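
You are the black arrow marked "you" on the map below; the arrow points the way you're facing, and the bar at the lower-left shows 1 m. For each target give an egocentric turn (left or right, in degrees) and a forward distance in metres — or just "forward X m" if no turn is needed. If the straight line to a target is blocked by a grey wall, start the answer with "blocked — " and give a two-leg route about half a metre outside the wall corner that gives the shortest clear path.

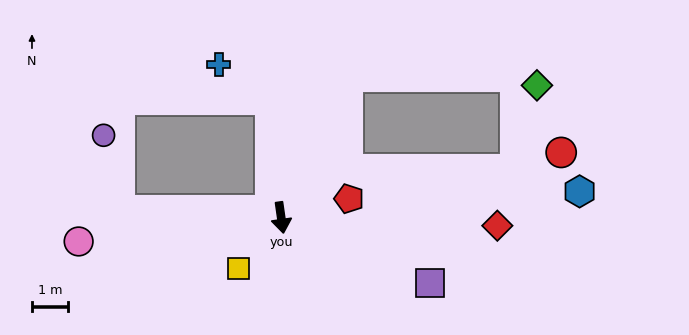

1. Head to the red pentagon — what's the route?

turn left 97°, forward 1.9 m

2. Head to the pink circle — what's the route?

turn right 91°, forward 5.6 m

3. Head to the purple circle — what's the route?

blocked — turn right 101°, forward 4.4 m, then turn right 75°, forward 2.1 m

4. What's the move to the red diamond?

turn left 80°, forward 6.0 m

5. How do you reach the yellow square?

turn right 48°, forward 1.8 m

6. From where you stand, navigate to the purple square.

turn left 58°, forward 4.5 m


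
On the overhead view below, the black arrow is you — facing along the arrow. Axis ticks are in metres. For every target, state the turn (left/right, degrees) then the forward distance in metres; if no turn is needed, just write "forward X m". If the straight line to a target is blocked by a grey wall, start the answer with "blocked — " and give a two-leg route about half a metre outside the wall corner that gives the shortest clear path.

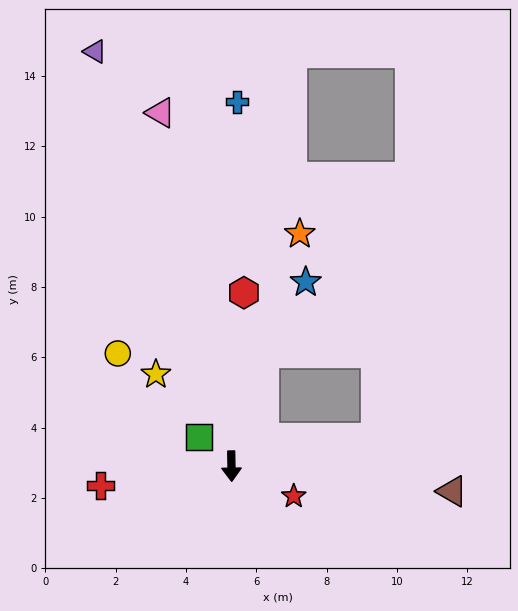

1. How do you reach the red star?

turn left 63°, forward 2.0 m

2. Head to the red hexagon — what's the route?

turn left 175°, forward 4.9 m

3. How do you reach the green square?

turn right 133°, forward 1.2 m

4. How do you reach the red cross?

turn right 83°, forward 3.8 m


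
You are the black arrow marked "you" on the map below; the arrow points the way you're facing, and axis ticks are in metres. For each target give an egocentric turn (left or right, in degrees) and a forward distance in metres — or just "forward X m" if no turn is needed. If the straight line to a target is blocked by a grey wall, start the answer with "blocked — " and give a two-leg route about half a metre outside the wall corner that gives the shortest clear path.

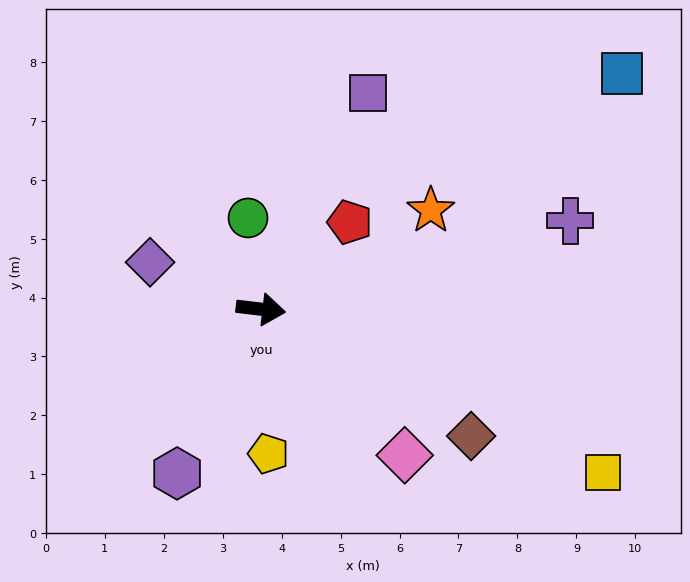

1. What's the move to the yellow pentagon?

turn right 80°, forward 2.5 m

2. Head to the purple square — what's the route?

turn left 70°, forward 4.1 m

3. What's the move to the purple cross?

turn left 23°, forward 5.5 m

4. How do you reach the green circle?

turn left 105°, forward 1.6 m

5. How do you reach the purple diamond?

turn left 164°, forward 2.0 m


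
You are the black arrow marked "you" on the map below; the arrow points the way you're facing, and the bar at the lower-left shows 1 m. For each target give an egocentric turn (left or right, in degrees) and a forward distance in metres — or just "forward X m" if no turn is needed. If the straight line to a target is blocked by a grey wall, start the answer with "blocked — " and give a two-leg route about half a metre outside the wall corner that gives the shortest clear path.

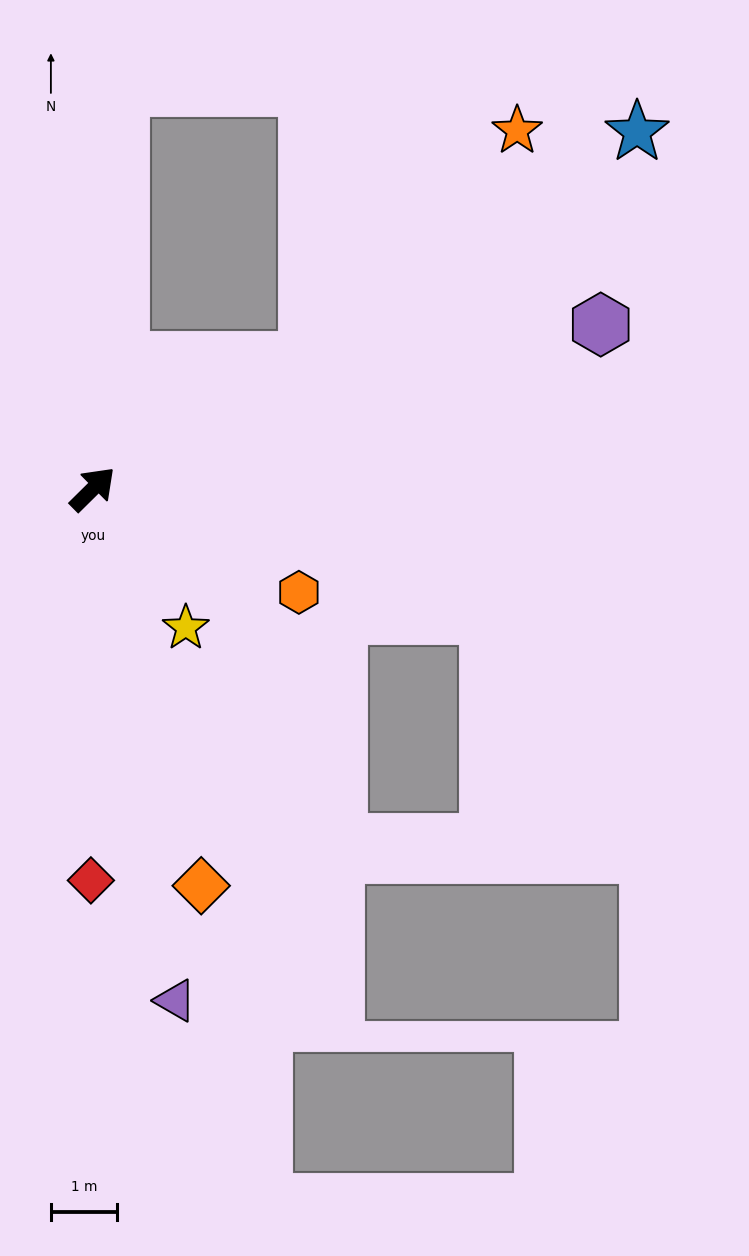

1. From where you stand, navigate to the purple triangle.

turn right 126°, forward 7.8 m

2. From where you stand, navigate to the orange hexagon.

turn right 71°, forward 3.5 m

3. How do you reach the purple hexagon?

turn right 27°, forward 8.0 m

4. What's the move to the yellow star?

turn right 101°, forward 2.5 m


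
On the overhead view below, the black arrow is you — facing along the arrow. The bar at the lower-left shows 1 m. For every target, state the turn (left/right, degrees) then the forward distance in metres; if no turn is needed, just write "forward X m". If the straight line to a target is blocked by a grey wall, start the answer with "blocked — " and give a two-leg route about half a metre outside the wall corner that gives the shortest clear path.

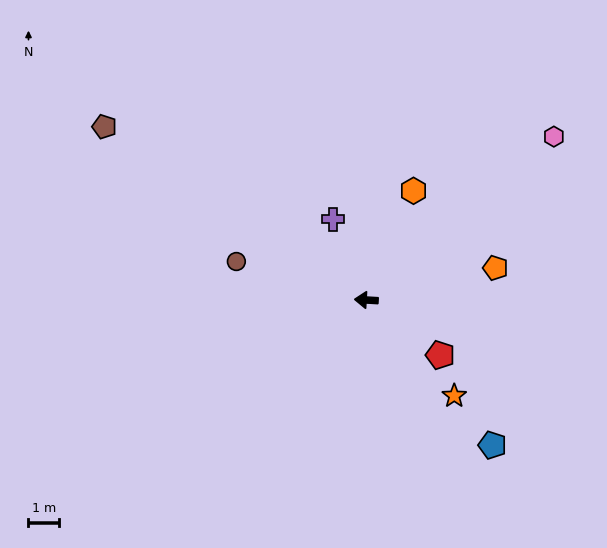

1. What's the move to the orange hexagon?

turn right 110°, forward 3.9 m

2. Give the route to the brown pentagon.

turn right 30°, forward 10.3 m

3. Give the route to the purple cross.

turn right 64°, forward 2.9 m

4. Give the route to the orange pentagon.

turn right 163°, forward 4.3 m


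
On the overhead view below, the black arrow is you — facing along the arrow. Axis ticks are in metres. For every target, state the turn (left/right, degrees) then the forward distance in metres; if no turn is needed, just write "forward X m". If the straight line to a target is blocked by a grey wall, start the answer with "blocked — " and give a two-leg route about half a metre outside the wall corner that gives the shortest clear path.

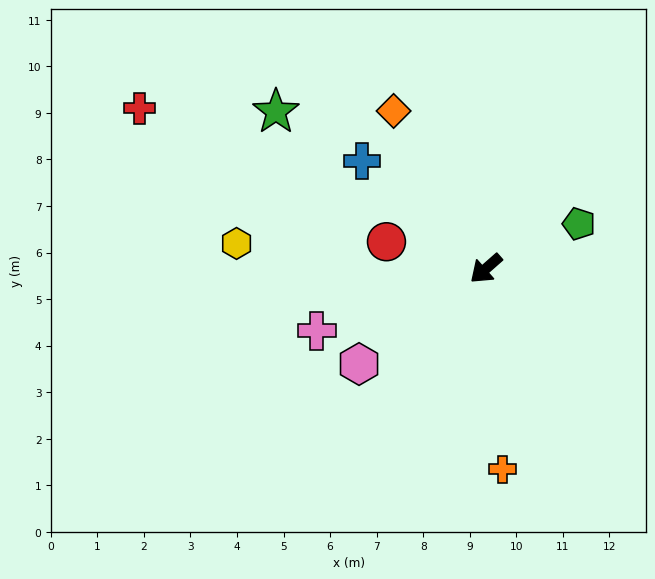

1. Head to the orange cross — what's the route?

turn left 53°, forward 4.3 m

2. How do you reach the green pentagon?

turn left 164°, forward 2.2 m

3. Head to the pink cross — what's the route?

turn right 21°, forward 3.9 m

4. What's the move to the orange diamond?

turn right 101°, forward 3.9 m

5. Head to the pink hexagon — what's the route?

turn right 4°, forward 3.4 m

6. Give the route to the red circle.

turn right 57°, forward 2.2 m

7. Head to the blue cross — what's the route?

turn right 82°, forward 3.5 m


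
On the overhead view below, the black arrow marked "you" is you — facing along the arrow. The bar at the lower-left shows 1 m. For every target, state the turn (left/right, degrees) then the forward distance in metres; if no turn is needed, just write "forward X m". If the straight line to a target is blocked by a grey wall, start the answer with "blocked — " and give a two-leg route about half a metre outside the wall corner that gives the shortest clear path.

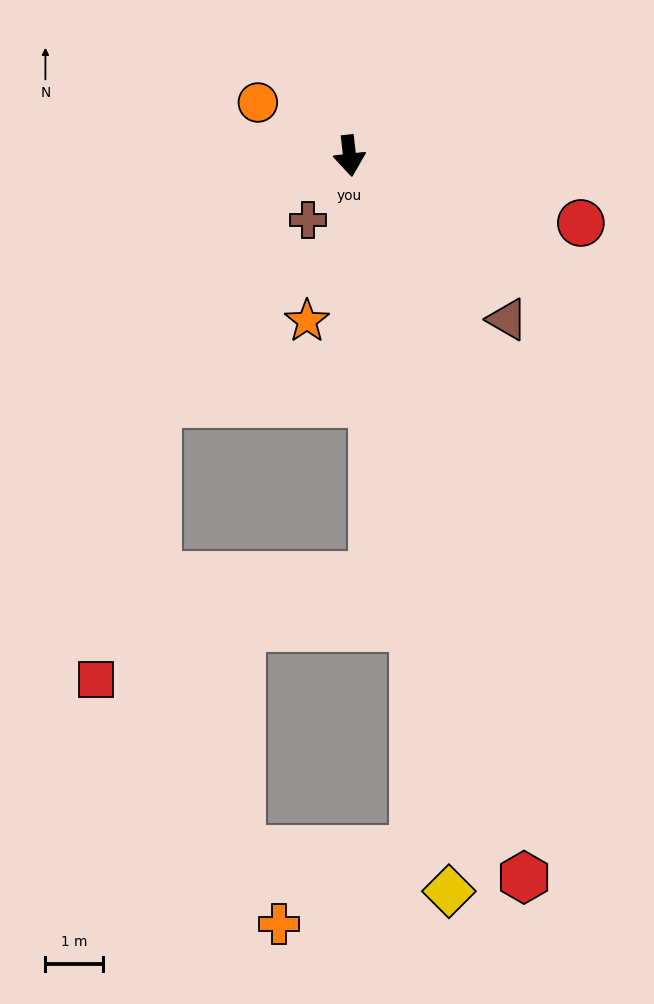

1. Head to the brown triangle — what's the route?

turn left 37°, forward 3.9 m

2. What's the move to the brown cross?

turn right 40°, forward 1.3 m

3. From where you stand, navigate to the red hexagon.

turn left 7°, forward 12.9 m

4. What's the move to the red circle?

turn left 67°, forward 4.2 m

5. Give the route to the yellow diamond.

forward 12.9 m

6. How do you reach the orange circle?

turn right 127°, forward 1.8 m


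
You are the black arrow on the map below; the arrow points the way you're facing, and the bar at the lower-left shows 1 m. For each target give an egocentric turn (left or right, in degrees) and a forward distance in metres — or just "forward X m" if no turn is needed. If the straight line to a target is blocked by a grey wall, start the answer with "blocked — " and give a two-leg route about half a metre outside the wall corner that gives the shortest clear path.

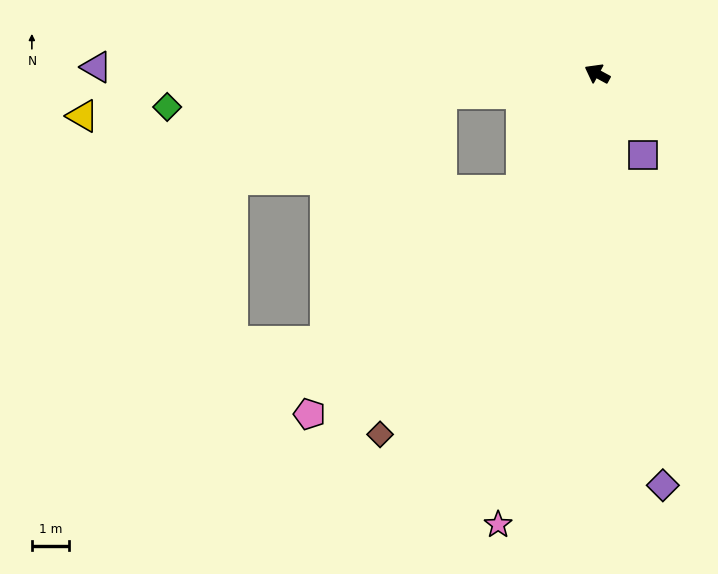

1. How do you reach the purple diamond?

turn left 128°, forward 11.3 m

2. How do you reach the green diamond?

turn left 33°, forward 11.7 m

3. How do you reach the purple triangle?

turn left 28°, forward 13.6 m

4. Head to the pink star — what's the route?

turn left 106°, forward 12.5 m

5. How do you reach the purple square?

turn left 148°, forward 2.5 m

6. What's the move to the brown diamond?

turn left 87°, forward 11.4 m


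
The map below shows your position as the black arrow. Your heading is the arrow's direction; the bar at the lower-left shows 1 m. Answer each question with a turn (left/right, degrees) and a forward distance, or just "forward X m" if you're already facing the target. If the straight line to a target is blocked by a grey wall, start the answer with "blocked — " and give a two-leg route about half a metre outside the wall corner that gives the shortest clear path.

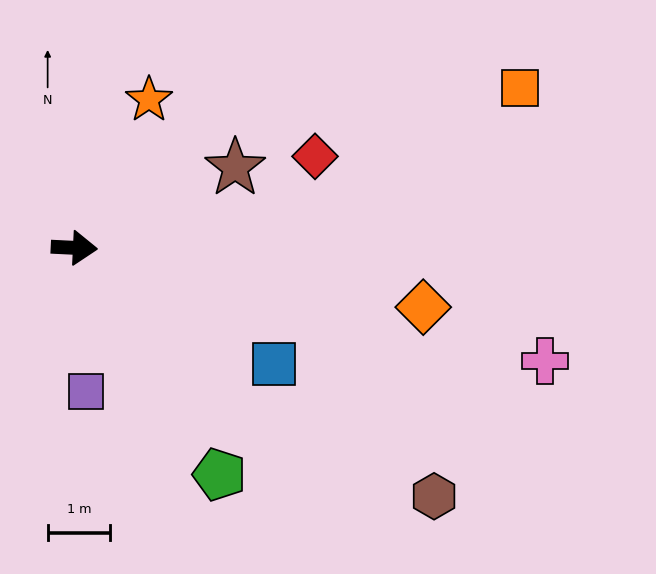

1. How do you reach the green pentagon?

turn right 55°, forward 4.3 m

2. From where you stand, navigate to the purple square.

turn right 83°, forward 2.3 m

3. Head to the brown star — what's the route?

turn left 29°, forward 2.9 m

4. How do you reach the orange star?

turn left 66°, forward 2.7 m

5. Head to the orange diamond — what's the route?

turn right 7°, forward 5.7 m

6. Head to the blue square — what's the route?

turn right 28°, forward 3.7 m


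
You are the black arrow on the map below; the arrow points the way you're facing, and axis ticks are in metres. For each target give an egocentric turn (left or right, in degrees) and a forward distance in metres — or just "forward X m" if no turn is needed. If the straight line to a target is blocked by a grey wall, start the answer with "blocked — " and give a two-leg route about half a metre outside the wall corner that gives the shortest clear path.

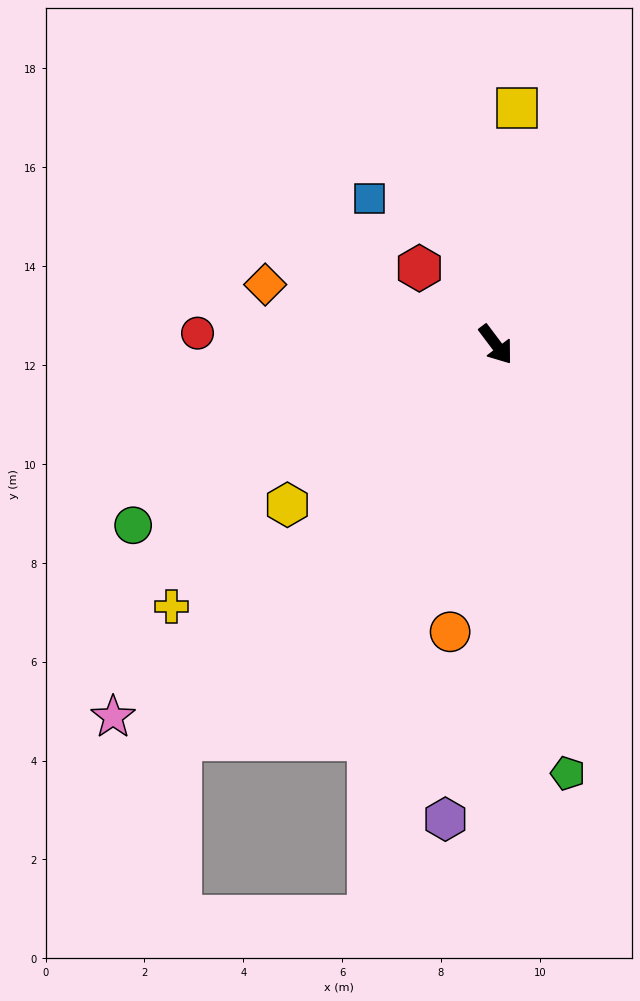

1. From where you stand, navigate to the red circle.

turn right 129°, forward 6.0 m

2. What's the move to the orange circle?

turn right 46°, forward 5.9 m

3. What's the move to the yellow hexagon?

turn right 89°, forward 5.3 m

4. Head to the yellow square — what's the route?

turn left 138°, forward 4.8 m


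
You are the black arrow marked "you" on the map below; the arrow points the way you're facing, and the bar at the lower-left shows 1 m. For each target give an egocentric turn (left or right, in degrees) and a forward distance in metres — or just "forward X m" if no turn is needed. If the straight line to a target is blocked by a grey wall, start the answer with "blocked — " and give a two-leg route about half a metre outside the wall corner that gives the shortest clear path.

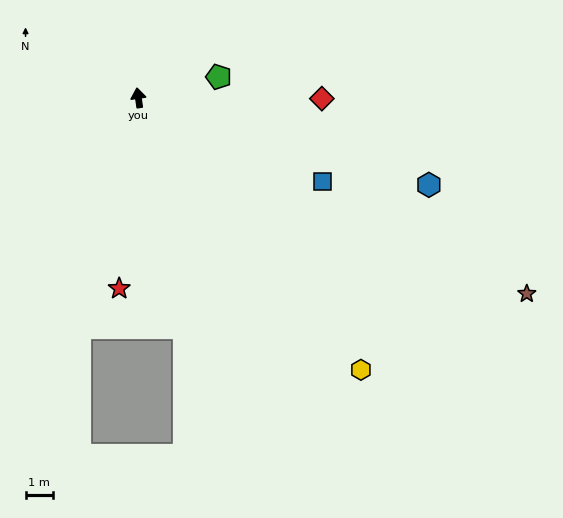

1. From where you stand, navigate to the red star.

turn left 166°, forward 7.0 m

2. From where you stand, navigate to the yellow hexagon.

turn right 149°, forward 12.8 m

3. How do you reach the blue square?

turn right 123°, forward 7.4 m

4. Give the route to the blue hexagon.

turn right 115°, forward 11.1 m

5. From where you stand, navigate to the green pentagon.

turn right 84°, forward 3.0 m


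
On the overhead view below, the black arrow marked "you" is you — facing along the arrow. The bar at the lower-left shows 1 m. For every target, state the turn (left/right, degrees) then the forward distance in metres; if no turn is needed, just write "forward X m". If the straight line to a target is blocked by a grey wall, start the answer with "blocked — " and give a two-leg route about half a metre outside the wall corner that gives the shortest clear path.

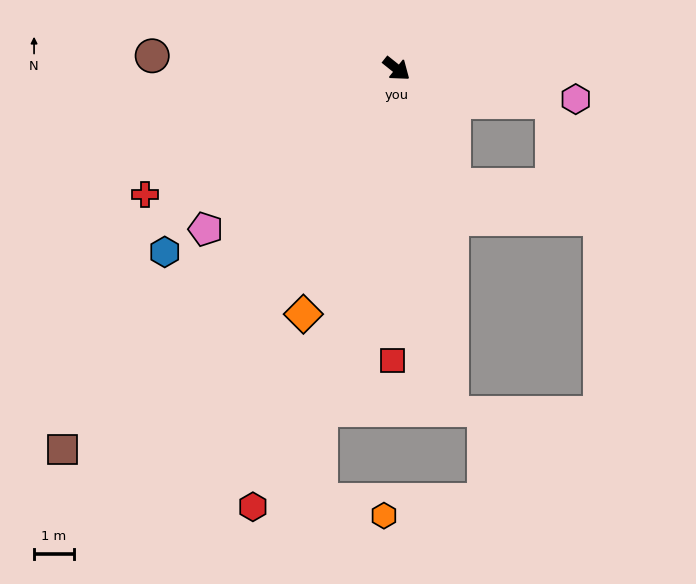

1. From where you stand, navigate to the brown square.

turn right 93°, forward 12.8 m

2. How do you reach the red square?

turn right 52°, forward 7.4 m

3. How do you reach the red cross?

turn right 115°, forward 7.1 m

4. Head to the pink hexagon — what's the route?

turn left 29°, forward 4.6 m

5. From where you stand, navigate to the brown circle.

turn right 144°, forward 6.2 m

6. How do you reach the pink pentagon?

turn right 101°, forward 6.3 m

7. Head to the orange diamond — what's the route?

turn right 72°, forward 6.6 m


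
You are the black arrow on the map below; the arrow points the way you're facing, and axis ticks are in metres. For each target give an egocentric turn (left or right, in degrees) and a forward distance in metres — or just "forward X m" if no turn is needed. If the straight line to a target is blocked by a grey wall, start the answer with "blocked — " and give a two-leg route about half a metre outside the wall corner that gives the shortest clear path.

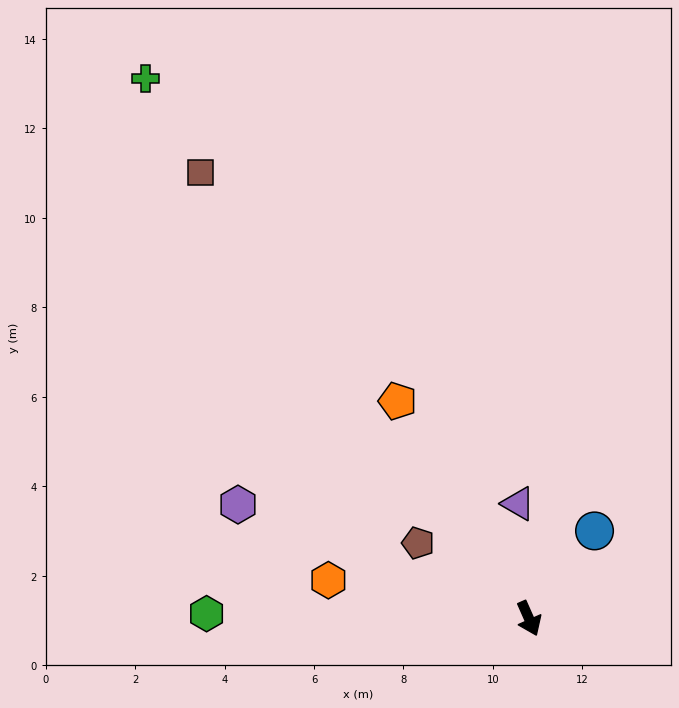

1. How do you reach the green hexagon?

turn right 115°, forward 7.2 m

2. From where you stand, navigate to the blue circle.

turn left 119°, forward 2.4 m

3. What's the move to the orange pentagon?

turn right 173°, forward 5.7 m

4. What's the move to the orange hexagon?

turn right 125°, forward 4.6 m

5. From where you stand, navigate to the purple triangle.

turn left 162°, forward 2.6 m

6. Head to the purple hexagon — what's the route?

turn right 135°, forward 7.0 m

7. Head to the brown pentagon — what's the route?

turn right 148°, forward 3.0 m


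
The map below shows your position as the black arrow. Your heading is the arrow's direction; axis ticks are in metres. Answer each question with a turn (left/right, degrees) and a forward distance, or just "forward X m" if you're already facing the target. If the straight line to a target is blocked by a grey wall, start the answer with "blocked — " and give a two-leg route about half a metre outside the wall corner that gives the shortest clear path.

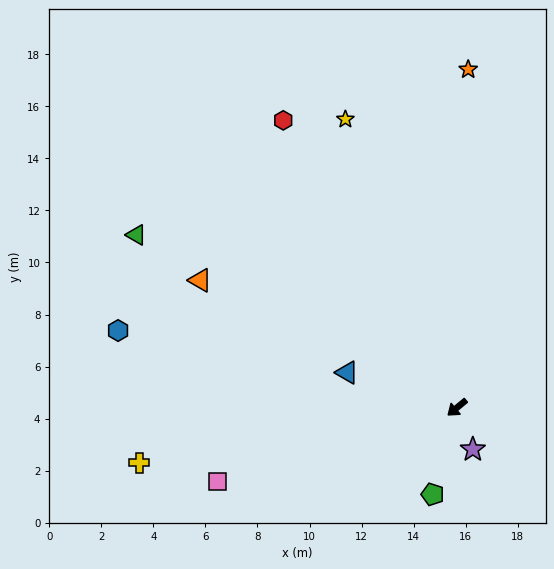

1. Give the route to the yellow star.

turn right 108°, forward 11.9 m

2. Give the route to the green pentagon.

turn left 35°, forward 3.5 m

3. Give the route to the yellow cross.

turn right 30°, forward 12.4 m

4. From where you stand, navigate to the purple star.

turn left 71°, forward 1.7 m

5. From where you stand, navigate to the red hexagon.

turn right 98°, forward 12.9 m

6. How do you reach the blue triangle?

turn right 57°, forward 4.4 m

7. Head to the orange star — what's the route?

turn right 132°, forward 13.0 m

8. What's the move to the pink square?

turn right 23°, forward 9.6 m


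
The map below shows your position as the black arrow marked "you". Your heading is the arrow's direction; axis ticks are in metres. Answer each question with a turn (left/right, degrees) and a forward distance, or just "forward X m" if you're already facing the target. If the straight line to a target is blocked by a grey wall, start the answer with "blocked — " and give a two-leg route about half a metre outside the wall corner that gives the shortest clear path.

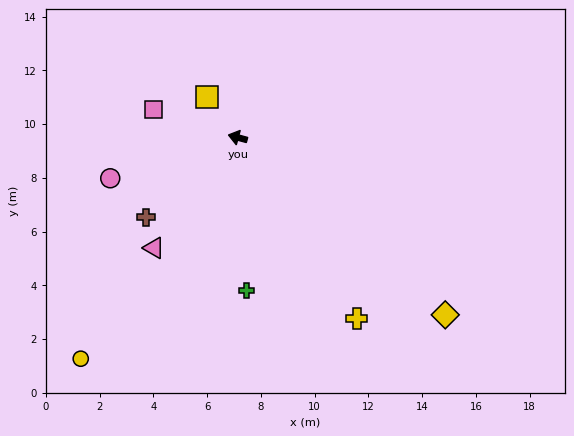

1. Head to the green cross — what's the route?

turn left 108°, forward 5.7 m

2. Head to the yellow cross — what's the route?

turn left 139°, forward 8.1 m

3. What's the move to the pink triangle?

turn left 68°, forward 5.2 m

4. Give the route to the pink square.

turn right 3°, forward 3.3 m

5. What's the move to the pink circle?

turn left 33°, forward 5.0 m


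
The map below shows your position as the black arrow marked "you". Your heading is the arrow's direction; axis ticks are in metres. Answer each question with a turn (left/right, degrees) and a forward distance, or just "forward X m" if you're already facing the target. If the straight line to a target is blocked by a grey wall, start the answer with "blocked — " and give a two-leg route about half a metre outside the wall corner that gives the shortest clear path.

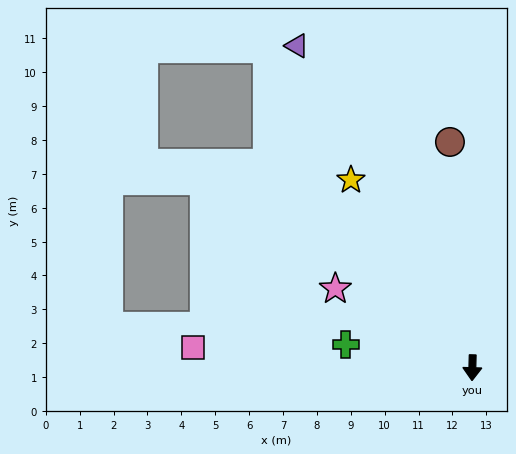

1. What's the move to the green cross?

turn right 99°, forward 3.8 m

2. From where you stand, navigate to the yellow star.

turn right 146°, forward 6.6 m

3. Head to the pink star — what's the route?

turn right 118°, forward 4.7 m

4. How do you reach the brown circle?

turn right 173°, forward 6.7 m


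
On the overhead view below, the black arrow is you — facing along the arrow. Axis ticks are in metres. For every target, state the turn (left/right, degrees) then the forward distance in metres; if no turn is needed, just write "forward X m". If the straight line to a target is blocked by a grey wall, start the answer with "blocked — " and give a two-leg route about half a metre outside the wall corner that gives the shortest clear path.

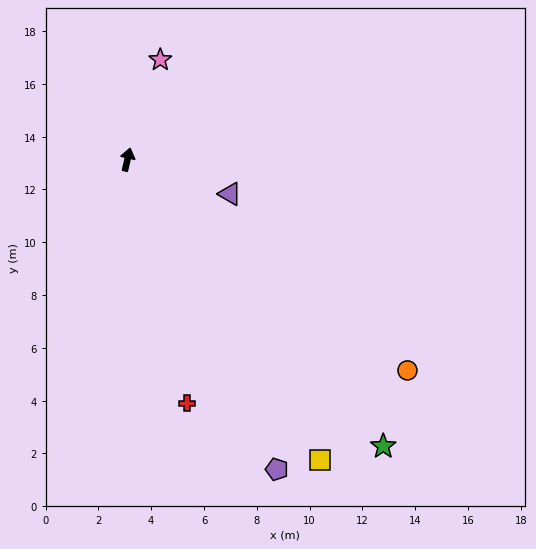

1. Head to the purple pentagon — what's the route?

turn right 141°, forward 13.0 m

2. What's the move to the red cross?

turn right 153°, forward 9.5 m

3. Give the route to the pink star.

turn right 5°, forward 4.0 m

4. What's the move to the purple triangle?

turn right 96°, forward 4.1 m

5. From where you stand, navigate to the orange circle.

turn right 114°, forward 13.3 m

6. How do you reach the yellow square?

turn right 134°, forward 13.5 m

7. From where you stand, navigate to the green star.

turn right 125°, forward 14.6 m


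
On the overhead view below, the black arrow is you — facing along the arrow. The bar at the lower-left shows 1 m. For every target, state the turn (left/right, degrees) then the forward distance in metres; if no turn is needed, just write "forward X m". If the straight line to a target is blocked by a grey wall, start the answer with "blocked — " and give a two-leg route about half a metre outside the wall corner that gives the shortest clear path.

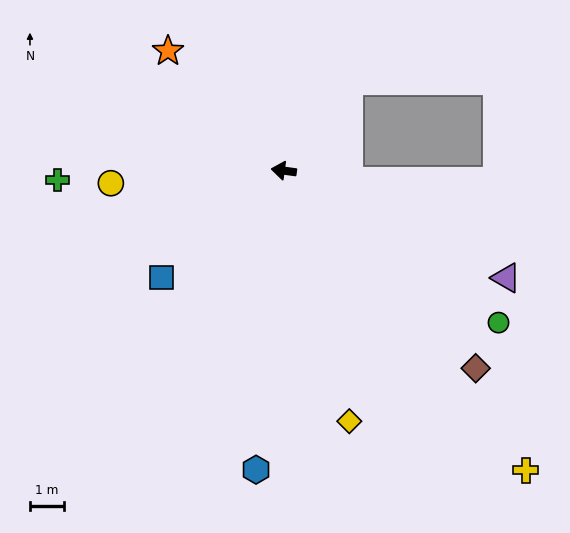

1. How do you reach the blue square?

turn left 49°, forward 4.8 m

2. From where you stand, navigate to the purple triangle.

turn left 162°, forward 7.3 m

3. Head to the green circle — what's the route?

turn left 152°, forward 7.8 m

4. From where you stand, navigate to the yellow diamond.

turn left 112°, forward 7.7 m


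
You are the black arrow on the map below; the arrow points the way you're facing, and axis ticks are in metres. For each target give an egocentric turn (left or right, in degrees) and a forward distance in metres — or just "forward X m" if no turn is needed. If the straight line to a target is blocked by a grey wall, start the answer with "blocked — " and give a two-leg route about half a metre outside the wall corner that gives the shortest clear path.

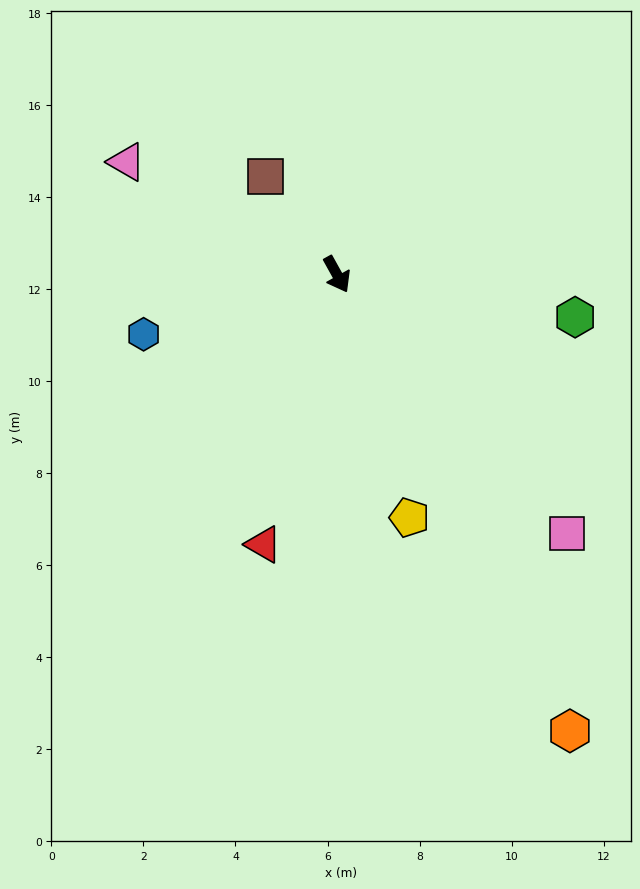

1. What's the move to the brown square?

turn right 173°, forward 2.6 m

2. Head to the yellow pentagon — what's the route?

turn right 12°, forward 5.5 m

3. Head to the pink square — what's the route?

turn left 13°, forward 7.5 m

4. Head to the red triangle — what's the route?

turn right 44°, forward 6.1 m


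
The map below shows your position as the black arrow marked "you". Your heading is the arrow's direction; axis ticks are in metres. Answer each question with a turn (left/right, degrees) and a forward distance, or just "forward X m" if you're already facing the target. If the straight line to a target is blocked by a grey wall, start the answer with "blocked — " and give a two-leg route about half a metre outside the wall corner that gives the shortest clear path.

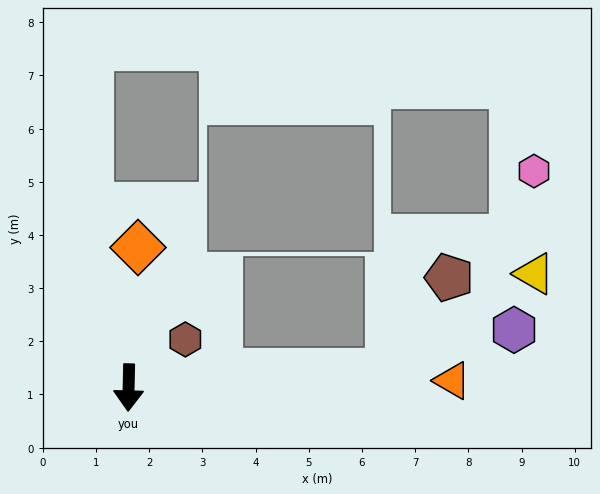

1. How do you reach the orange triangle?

turn left 93°, forward 6.1 m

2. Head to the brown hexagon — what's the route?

turn left 132°, forward 1.4 m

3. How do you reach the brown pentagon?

blocked — turn left 95°, forward 4.9 m, then turn left 53°, forward 2.1 m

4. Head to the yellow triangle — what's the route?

blocked — turn left 95°, forward 4.9 m, then turn left 30°, forward 3.3 m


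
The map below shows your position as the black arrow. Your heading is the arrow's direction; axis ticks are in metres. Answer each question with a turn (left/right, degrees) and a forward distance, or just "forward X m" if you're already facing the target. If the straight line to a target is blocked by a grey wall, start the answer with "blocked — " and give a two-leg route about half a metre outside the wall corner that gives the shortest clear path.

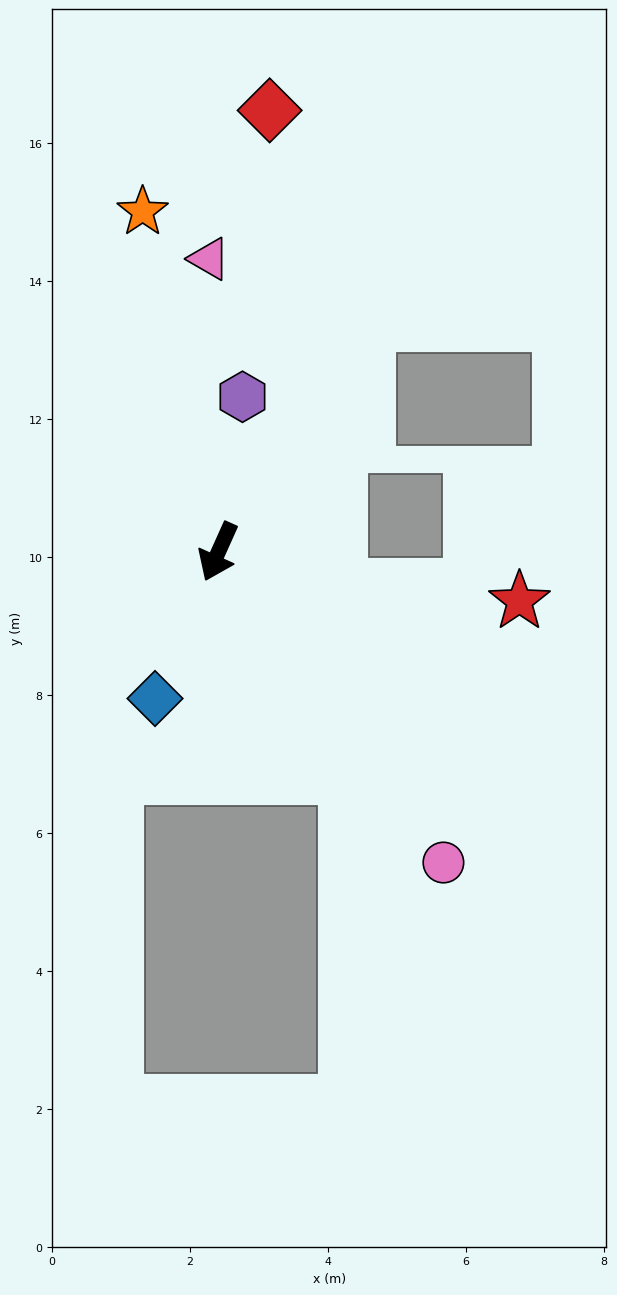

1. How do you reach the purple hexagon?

turn right 165°, forward 2.3 m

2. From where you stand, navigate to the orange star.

turn right 143°, forward 5.1 m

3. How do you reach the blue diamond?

forward 2.3 m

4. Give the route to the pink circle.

turn left 60°, forward 5.6 m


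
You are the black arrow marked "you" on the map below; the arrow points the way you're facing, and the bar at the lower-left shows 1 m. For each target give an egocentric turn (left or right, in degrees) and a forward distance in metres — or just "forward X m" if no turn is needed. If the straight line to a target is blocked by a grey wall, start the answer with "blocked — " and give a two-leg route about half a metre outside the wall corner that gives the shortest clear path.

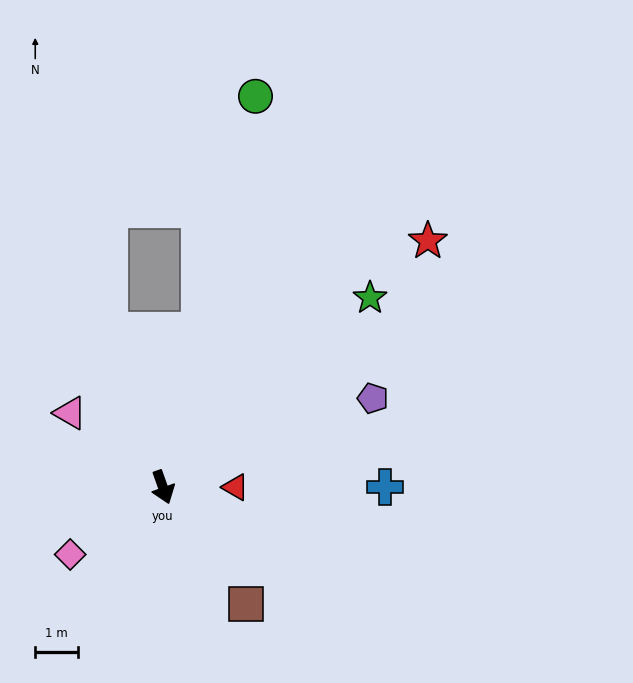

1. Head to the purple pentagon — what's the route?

turn left 93°, forward 5.3 m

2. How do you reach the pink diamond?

turn right 74°, forward 2.7 m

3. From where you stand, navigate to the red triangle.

turn left 70°, forward 1.7 m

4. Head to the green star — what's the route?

turn left 113°, forward 6.5 m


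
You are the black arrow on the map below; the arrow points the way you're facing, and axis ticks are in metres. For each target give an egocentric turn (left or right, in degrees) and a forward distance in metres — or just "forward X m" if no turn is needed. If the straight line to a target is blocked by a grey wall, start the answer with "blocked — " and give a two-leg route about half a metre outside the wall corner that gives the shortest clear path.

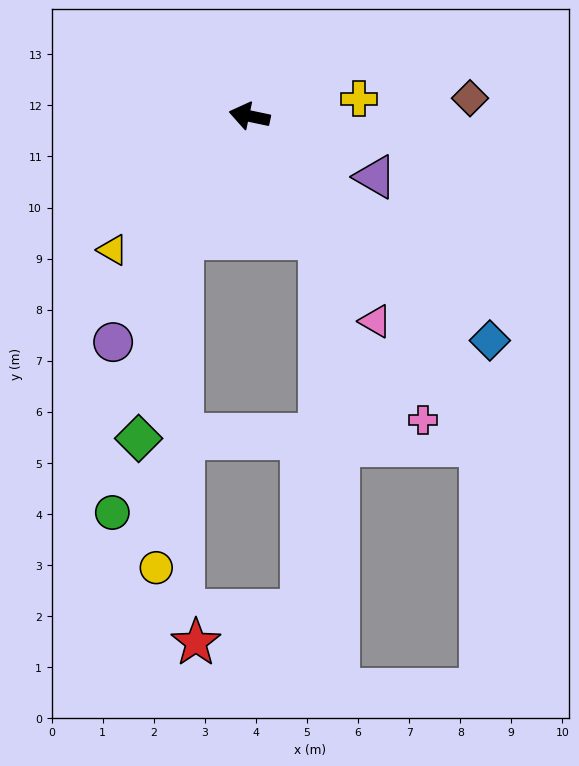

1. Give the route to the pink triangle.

turn left 133°, forward 4.7 m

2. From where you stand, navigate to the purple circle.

turn left 71°, forward 5.2 m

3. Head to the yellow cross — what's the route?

turn right 159°, forward 2.2 m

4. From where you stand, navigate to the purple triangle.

turn left 166°, forward 2.7 m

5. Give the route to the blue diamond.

turn left 149°, forward 6.4 m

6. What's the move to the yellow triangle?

turn left 56°, forward 3.7 m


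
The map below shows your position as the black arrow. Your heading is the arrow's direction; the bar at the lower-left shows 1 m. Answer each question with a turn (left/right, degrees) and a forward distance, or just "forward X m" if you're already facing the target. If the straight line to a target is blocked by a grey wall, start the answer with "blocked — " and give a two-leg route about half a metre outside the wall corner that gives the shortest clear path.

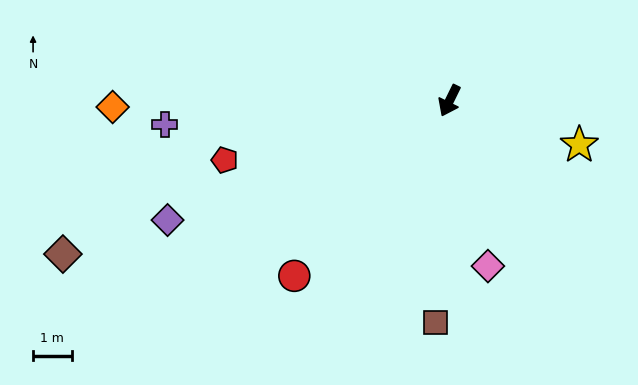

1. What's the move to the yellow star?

turn left 97°, forward 3.6 m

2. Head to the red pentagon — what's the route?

turn right 49°, forward 6.0 m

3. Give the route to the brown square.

turn left 22°, forward 5.8 m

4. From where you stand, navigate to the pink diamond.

turn left 39°, forward 4.4 m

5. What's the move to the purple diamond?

turn right 41°, forward 7.9 m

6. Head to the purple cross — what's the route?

turn right 59°, forward 7.4 m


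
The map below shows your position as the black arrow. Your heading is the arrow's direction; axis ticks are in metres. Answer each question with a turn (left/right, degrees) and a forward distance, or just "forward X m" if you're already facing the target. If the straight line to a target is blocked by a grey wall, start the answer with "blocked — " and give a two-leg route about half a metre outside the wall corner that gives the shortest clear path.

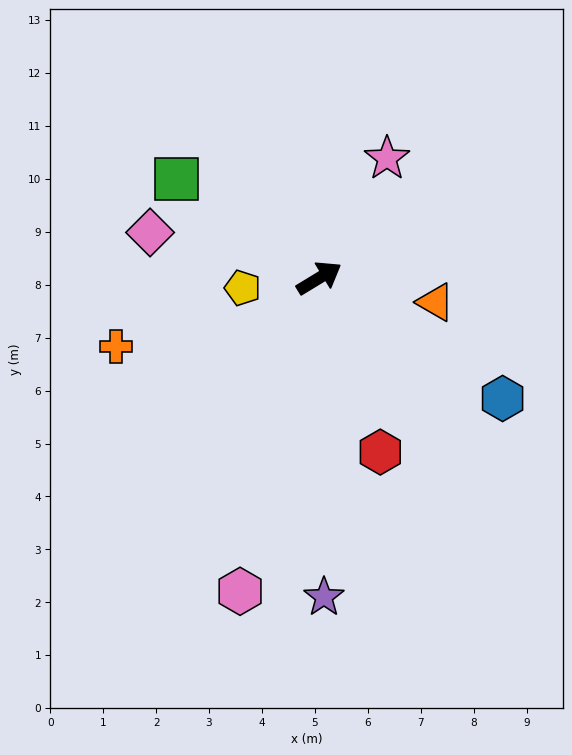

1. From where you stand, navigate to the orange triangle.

turn right 43°, forward 2.2 m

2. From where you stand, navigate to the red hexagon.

turn right 102°, forward 3.5 m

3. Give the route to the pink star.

turn left 29°, forward 2.6 m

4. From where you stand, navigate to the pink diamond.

turn left 134°, forward 3.3 m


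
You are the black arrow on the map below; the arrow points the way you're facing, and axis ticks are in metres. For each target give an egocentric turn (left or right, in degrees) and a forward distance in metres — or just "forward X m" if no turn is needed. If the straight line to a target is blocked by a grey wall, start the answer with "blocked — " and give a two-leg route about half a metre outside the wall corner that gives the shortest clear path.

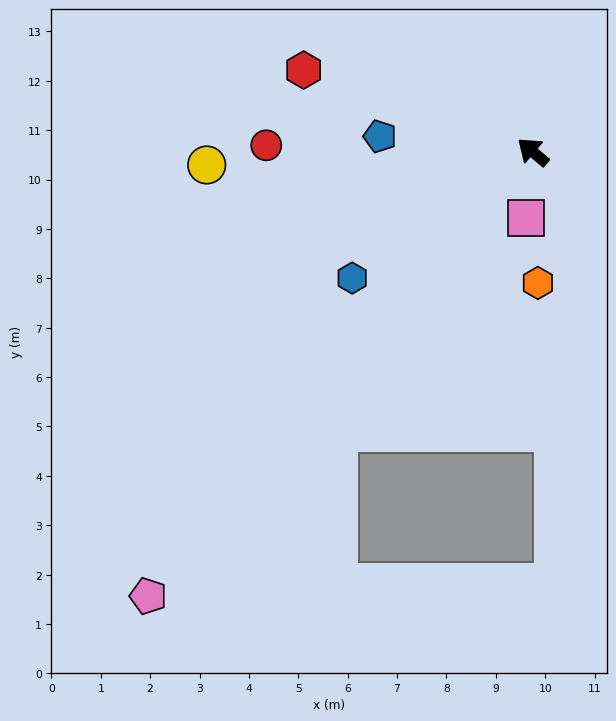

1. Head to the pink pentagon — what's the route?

turn left 89°, forward 11.9 m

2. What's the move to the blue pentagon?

turn left 34°, forward 3.1 m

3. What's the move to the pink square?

turn left 124°, forward 1.3 m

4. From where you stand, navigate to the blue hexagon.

turn left 75°, forward 4.5 m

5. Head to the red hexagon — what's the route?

turn left 21°, forward 4.9 m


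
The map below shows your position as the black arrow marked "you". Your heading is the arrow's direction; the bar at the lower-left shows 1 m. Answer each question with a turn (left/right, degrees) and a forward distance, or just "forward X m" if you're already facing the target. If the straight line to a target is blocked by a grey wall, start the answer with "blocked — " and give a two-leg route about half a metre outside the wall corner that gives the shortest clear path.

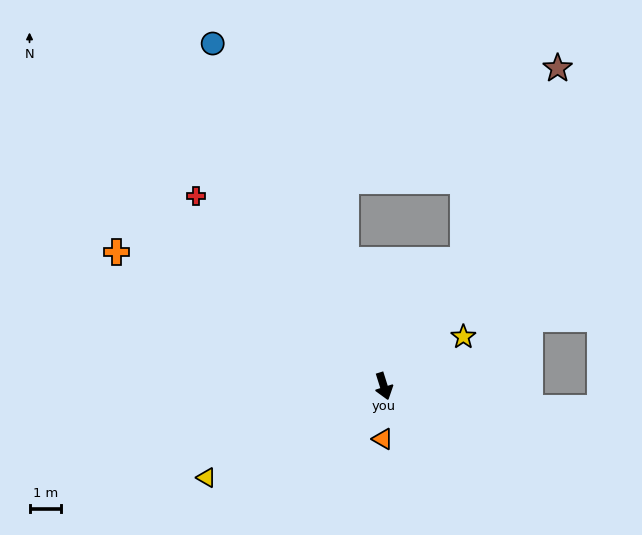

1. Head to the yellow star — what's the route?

turn left 104°, forward 2.9 m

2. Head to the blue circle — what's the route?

turn right 171°, forward 12.0 m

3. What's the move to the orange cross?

turn right 134°, forward 9.4 m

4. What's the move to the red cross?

turn right 153°, forward 8.4 m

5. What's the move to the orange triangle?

turn right 19°, forward 1.7 m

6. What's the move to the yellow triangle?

turn right 80°, forward 6.3 m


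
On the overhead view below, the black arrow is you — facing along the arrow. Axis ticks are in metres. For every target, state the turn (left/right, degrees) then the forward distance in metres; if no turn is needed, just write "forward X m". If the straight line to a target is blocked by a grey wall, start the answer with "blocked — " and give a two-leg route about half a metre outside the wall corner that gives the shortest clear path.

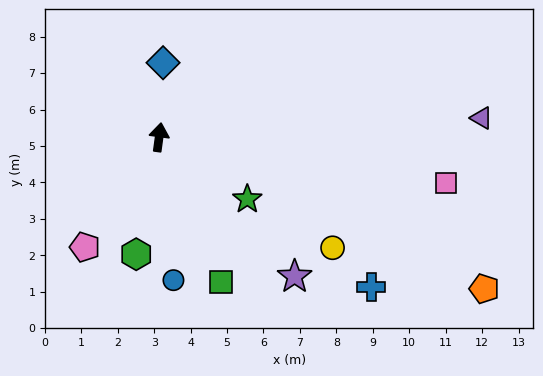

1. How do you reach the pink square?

turn right 91°, forward 8.0 m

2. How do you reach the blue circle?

turn right 167°, forward 3.9 m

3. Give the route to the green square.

turn right 149°, forward 4.3 m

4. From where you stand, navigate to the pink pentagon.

turn left 154°, forward 3.6 m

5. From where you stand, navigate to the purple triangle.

turn right 79°, forward 8.9 m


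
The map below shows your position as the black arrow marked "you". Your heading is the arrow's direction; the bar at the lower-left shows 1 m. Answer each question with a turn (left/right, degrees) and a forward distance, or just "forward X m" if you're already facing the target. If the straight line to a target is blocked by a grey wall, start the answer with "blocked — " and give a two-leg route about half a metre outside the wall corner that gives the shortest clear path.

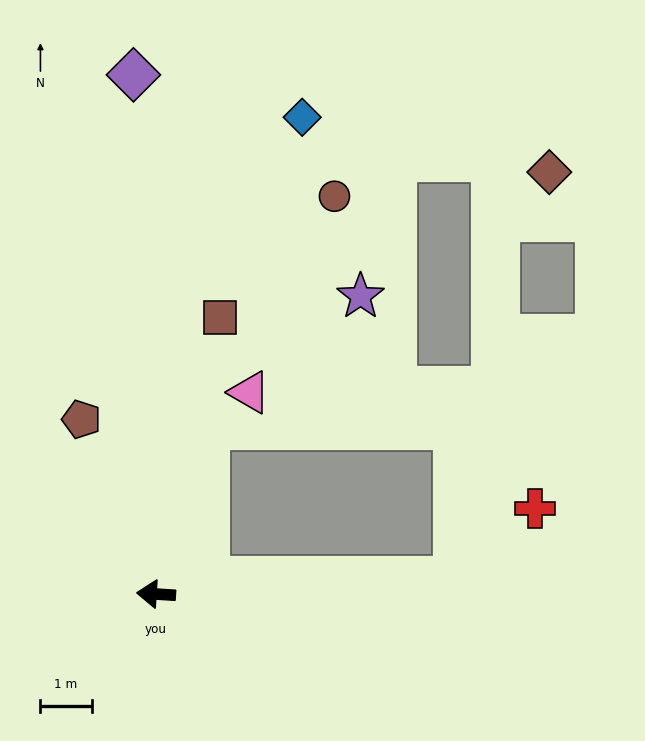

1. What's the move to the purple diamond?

turn right 84°, forward 10.1 m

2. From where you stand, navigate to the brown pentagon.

turn right 63°, forward 3.7 m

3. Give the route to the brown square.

turn right 99°, forward 5.5 m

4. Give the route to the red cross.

blocked — turn right 173°, forward 5.8 m, then turn left 38°, forward 2.1 m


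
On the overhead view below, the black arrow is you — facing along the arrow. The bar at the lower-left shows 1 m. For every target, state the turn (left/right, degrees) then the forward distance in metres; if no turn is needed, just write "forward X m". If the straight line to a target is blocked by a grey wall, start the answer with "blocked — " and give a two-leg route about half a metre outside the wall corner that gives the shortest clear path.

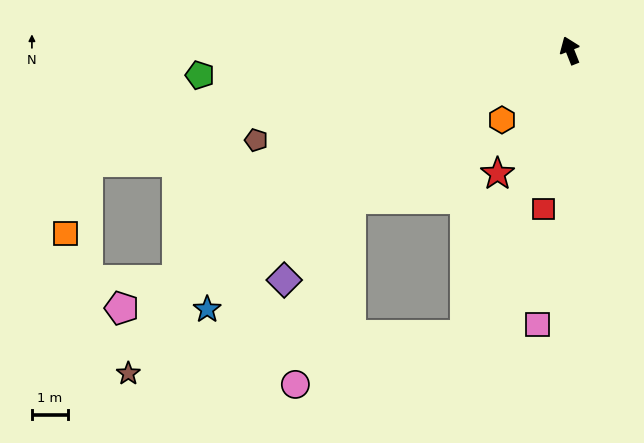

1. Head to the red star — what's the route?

turn left 128°, forward 4.0 m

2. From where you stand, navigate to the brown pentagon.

turn left 84°, forward 9.1 m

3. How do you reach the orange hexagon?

turn left 114°, forward 2.7 m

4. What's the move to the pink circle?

blocked — turn left 138°, forward 8.4 m, then turn right 53°, forward 4.9 m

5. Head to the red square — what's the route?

turn left 149°, forward 4.5 m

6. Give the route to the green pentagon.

turn left 72°, forward 10.3 m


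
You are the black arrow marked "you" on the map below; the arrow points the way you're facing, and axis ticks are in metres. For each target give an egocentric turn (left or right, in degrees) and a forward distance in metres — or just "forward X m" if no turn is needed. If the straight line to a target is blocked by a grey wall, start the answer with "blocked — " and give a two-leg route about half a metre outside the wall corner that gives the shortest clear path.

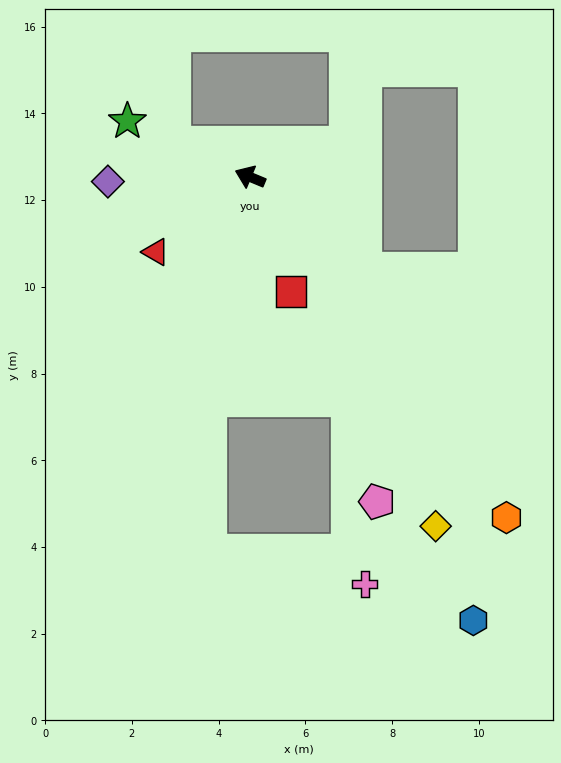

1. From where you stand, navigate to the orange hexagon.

turn left 150°, forward 9.8 m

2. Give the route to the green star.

forward 3.1 m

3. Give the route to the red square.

turn left 132°, forward 2.8 m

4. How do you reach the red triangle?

turn left 61°, forward 2.8 m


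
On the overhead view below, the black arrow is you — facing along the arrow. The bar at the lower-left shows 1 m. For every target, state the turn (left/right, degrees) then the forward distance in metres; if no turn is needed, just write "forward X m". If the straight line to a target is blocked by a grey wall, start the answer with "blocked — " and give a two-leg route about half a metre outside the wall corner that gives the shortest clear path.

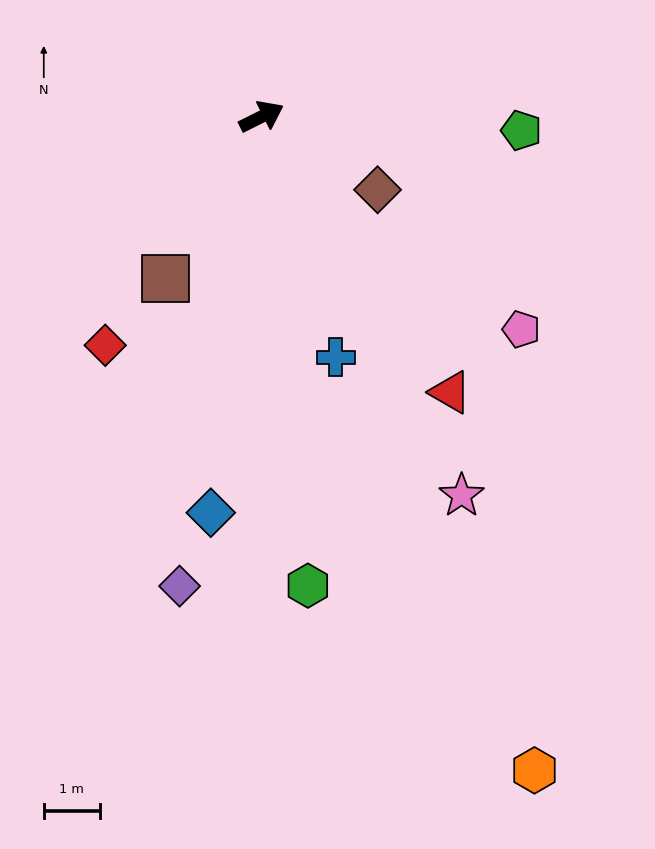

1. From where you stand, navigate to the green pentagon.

turn right 30°, forward 4.7 m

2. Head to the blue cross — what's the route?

turn right 99°, forward 4.5 m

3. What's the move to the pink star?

turn right 89°, forward 7.7 m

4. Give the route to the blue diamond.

turn right 124°, forward 7.2 m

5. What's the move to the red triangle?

turn right 82°, forward 6.0 m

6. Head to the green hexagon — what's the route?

turn right 111°, forward 8.4 m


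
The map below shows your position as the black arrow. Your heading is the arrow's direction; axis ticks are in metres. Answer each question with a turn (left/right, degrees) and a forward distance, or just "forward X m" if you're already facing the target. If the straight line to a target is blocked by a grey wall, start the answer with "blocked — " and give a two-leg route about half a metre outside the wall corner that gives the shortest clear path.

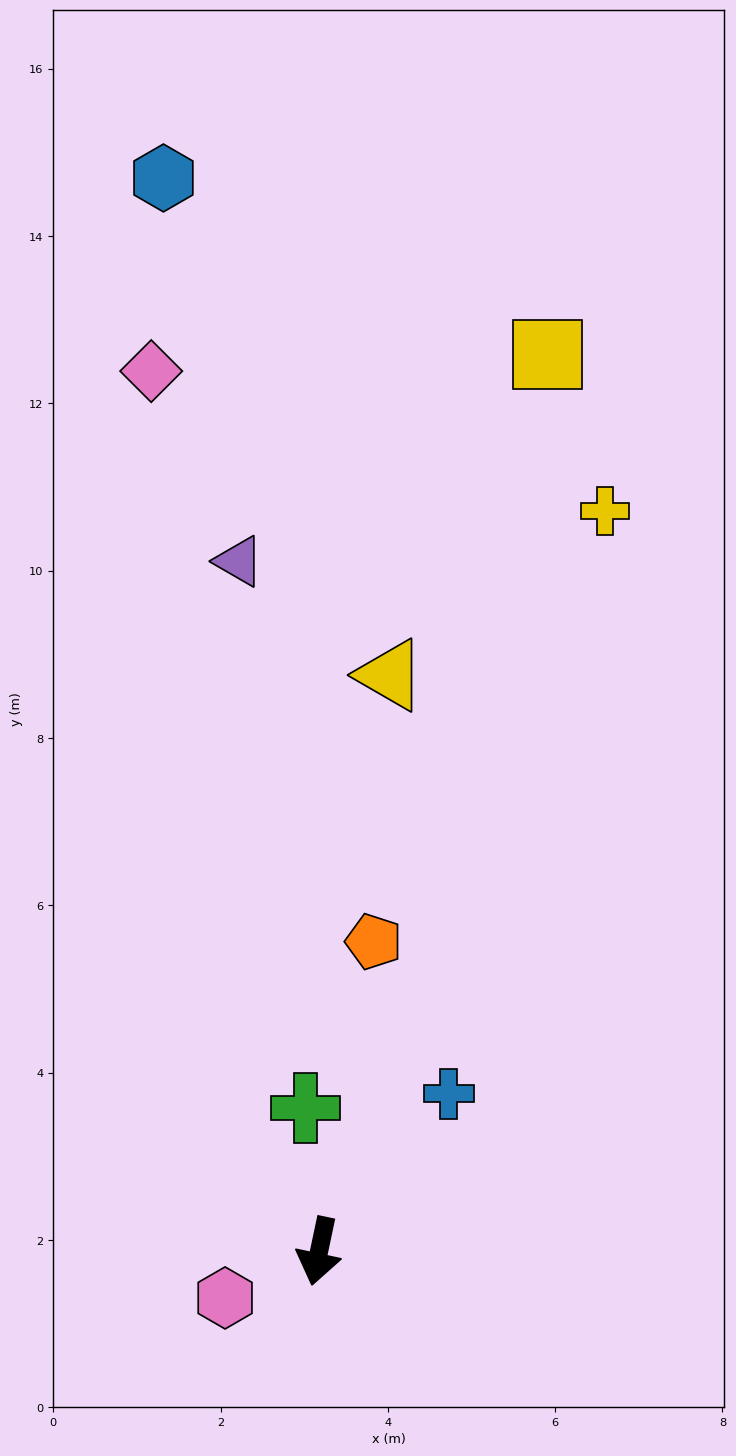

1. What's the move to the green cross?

turn right 163°, forward 1.7 m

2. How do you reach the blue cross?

turn left 153°, forward 2.4 m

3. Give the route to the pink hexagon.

turn right 52°, forward 1.3 m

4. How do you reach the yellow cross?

turn left 171°, forward 9.5 m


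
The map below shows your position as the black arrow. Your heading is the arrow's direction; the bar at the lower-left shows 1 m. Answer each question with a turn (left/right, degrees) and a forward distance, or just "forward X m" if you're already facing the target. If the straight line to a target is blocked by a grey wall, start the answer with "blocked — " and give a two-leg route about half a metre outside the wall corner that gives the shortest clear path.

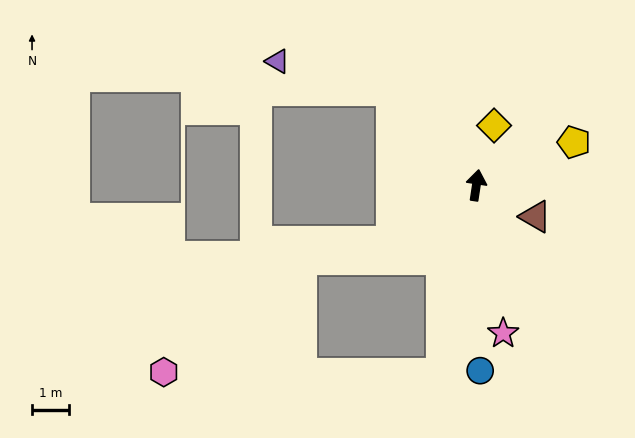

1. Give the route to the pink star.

turn right 161°, forward 4.1 m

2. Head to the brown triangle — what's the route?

turn right 109°, forward 1.8 m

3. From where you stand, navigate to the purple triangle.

blocked — turn left 50°, forward 3.4 m, then turn left 34°, forward 3.2 m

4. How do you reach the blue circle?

turn right 170°, forward 5.0 m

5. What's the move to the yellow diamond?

turn right 8°, forward 1.7 m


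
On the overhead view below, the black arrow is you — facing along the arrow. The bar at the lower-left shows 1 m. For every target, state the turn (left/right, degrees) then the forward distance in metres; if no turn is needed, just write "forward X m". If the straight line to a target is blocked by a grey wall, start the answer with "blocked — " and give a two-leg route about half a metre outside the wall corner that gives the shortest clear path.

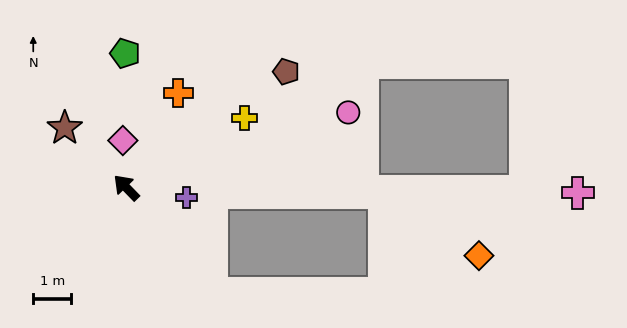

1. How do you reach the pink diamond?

turn right 40°, forward 1.2 m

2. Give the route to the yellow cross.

turn right 104°, forward 3.6 m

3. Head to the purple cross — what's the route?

turn right 144°, forward 1.6 m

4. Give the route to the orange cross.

turn right 73°, forward 2.8 m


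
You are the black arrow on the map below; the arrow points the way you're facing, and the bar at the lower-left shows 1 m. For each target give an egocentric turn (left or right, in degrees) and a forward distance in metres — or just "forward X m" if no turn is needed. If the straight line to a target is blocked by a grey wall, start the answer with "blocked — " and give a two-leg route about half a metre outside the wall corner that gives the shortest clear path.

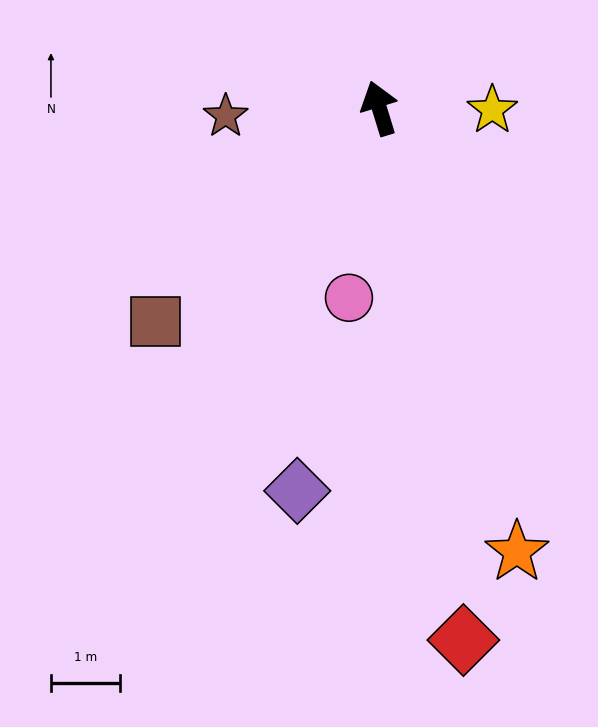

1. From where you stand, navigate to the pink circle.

turn left 154°, forward 2.8 m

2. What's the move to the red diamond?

turn left 172°, forward 7.8 m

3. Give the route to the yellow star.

turn right 108°, forward 1.6 m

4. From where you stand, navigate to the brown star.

turn left 76°, forward 2.2 m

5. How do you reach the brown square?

turn left 117°, forward 4.5 m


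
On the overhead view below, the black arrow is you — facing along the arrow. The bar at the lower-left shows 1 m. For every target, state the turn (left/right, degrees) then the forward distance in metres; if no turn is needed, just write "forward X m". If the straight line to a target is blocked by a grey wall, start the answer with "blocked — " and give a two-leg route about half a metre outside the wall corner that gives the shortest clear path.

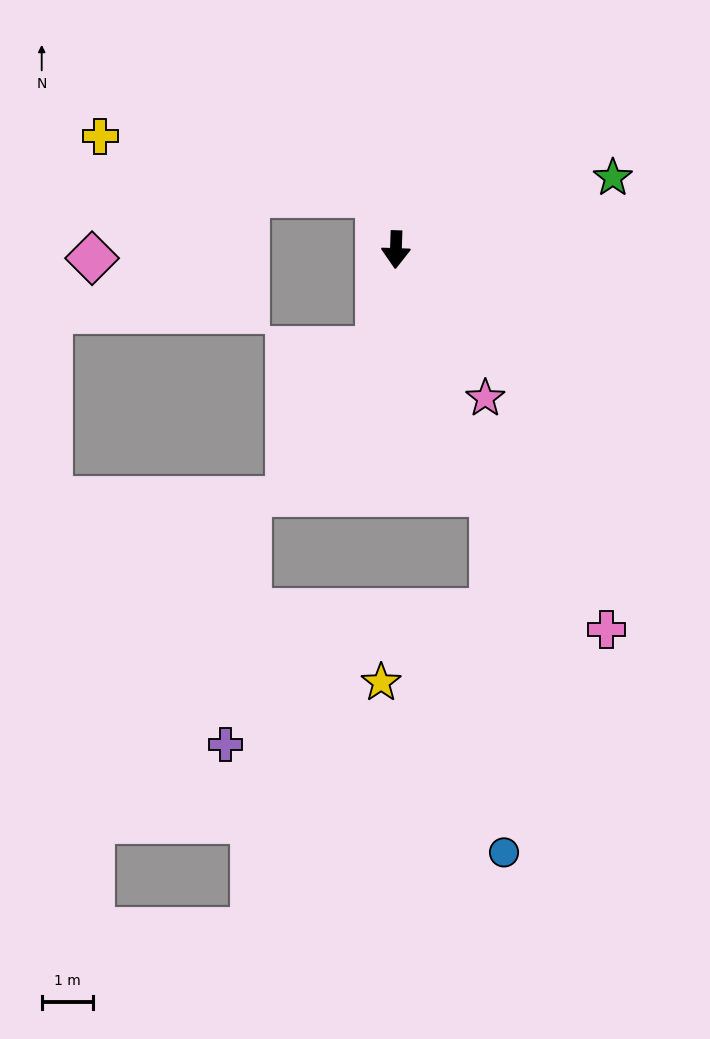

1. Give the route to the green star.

turn left 110°, forward 4.5 m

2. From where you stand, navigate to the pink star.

turn left 33°, forward 3.4 m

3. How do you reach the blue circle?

blocked — turn left 23°, forward 5.2 m, then turn right 19°, forward 7.0 m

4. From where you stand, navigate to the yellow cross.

blocked — turn right 158°, forward 1.1 m, then turn left 58°, forward 5.5 m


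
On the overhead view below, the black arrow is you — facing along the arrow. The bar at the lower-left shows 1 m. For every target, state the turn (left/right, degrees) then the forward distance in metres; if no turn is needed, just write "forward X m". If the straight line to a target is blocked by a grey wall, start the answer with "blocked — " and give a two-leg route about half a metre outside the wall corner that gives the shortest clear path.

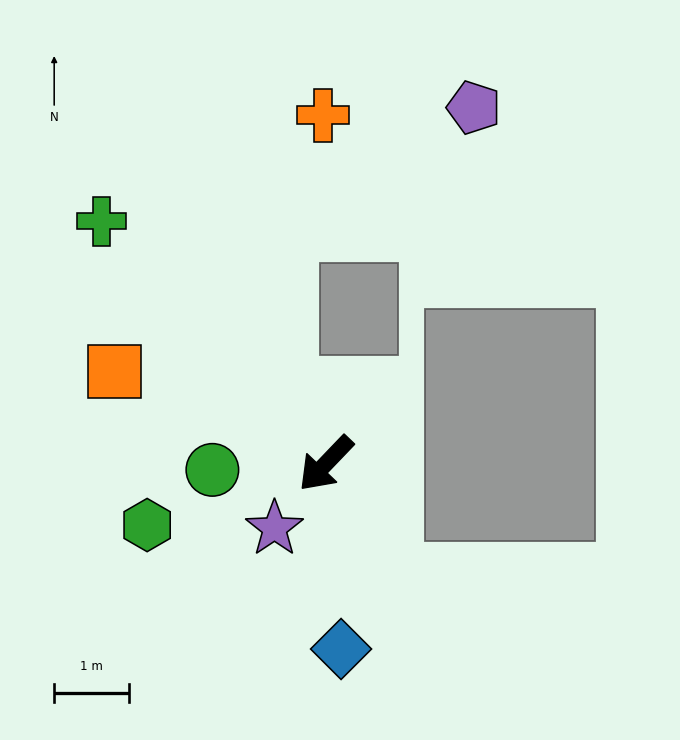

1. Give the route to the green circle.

turn right 43°, forward 1.5 m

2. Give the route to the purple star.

turn left 5°, forward 1.1 m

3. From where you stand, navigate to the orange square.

turn right 70°, forward 3.1 m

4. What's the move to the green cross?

turn right 93°, forward 4.4 m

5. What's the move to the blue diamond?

turn left 48°, forward 2.5 m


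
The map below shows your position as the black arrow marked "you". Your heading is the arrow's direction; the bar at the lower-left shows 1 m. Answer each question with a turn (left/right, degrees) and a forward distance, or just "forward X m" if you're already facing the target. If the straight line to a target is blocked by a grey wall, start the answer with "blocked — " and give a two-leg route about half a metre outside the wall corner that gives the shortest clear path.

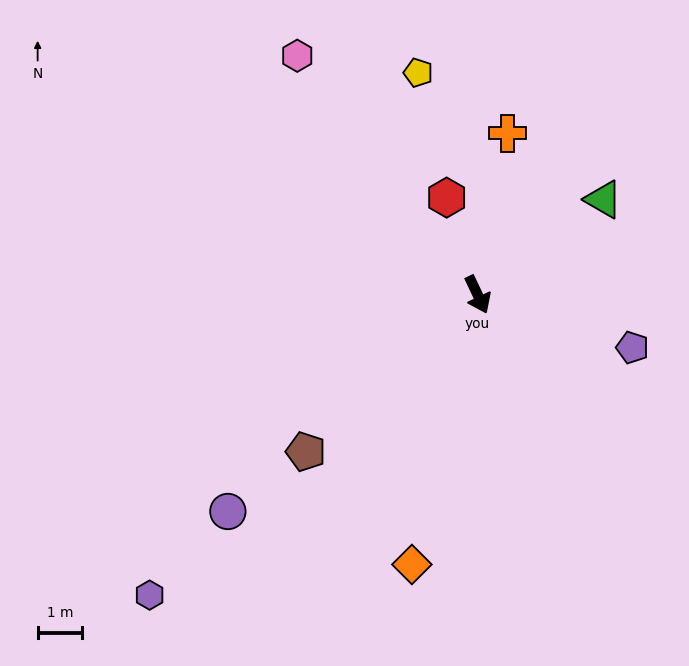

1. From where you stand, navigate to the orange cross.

turn left 144°, forward 3.7 m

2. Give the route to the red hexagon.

turn left 172°, forward 2.3 m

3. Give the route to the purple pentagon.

turn left 46°, forward 3.7 m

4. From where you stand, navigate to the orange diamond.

turn right 39°, forward 6.2 m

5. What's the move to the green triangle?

turn left 102°, forward 3.5 m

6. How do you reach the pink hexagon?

turn right 168°, forward 6.7 m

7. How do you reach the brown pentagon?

turn right 73°, forward 5.2 m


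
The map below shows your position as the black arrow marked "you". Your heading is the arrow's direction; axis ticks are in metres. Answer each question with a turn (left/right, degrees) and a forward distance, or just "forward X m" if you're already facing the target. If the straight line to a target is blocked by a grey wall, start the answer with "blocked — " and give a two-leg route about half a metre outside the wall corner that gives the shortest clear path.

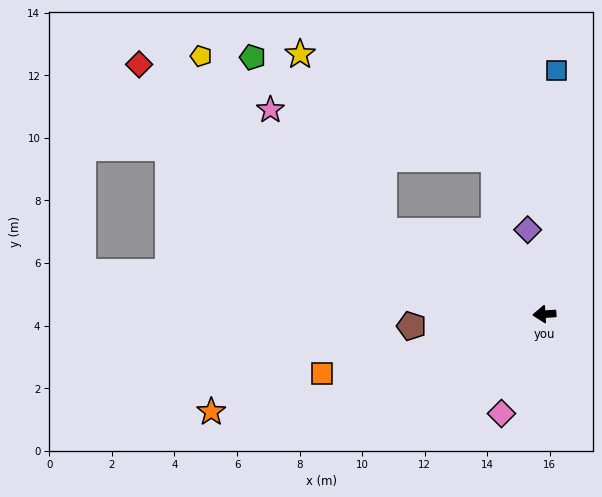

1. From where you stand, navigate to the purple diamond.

turn right 82°, forward 2.8 m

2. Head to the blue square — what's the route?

turn right 97°, forward 7.8 m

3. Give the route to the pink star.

blocked — turn right 31°, forward 5.8 m, then turn right 20°, forward 5.3 m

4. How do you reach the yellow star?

blocked — turn right 31°, forward 5.8 m, then turn right 37°, forward 6.3 m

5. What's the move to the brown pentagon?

forward 4.3 m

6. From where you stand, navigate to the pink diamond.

turn left 63°, forward 3.5 m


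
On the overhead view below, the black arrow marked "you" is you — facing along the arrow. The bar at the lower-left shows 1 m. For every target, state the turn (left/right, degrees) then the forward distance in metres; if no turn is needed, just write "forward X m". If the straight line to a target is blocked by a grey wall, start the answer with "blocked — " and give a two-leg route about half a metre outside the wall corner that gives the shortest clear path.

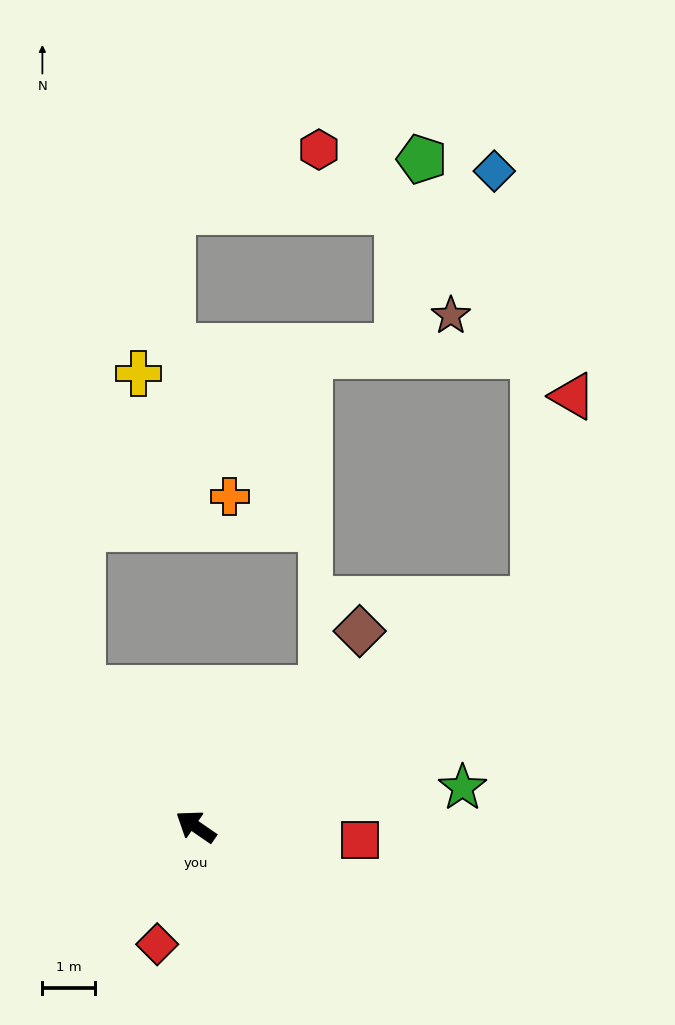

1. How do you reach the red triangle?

blocked — turn right 111°, forward 7.7 m, then turn left 44°, forward 3.9 m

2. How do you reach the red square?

turn right 150°, forward 3.1 m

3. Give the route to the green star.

turn right 137°, forward 5.1 m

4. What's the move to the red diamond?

turn left 106°, forward 2.3 m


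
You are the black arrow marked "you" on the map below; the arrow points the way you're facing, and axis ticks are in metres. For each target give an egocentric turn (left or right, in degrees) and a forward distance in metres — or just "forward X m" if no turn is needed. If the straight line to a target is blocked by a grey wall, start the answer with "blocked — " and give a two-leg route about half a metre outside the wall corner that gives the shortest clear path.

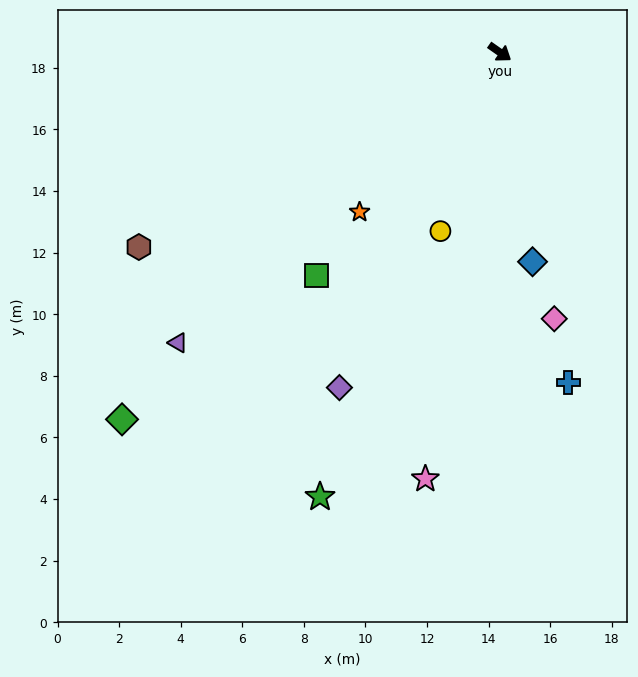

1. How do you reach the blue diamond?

turn right 46°, forward 6.9 m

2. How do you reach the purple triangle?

turn right 103°, forward 14.1 m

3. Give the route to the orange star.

turn right 96°, forward 6.9 m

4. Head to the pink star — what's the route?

turn right 65°, forward 14.1 m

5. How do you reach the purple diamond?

turn right 81°, forward 12.1 m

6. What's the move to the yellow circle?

turn right 73°, forward 6.1 m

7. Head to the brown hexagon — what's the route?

turn right 117°, forward 13.3 m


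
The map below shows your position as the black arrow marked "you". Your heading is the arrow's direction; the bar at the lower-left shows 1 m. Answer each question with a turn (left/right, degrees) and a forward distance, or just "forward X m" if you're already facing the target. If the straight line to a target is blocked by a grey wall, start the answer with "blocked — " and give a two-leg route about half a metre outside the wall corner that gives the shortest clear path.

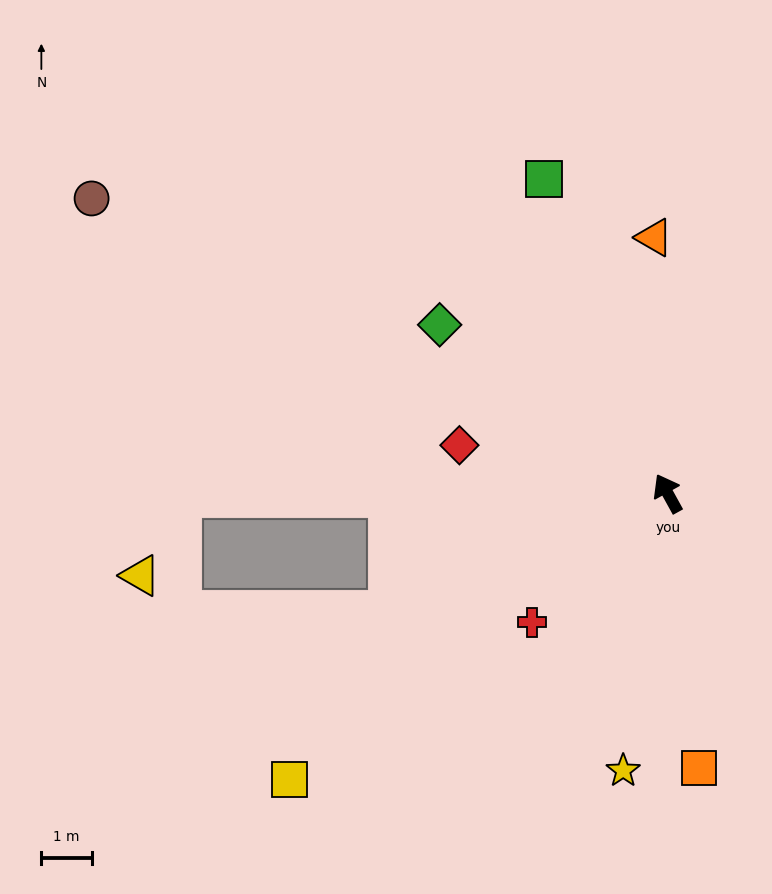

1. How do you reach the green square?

turn right 7°, forward 6.7 m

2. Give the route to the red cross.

turn left 105°, forward 3.7 m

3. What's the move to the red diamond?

turn left 48°, forward 4.2 m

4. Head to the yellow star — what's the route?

turn left 142°, forward 5.5 m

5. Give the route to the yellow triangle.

blocked — turn left 61°, forward 9.6 m, then turn left 64°, forward 1.8 m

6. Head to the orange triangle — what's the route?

turn right 26°, forward 5.1 m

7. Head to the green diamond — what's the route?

turn left 25°, forward 5.6 m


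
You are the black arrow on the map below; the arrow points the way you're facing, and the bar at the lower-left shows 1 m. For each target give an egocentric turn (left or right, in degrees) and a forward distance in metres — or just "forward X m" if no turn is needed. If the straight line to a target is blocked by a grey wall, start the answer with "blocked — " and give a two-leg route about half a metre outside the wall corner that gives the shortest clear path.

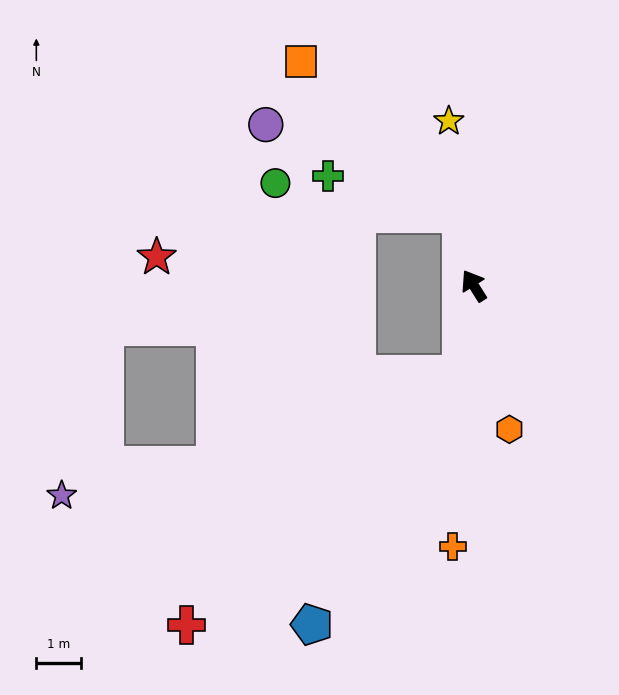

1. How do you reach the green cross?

blocked — turn right 22°, forward 1.6 m, then turn left 64°, forward 3.1 m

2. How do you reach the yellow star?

turn right 24°, forward 3.7 m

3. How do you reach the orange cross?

turn left 143°, forward 5.9 m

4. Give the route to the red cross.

blocked — turn left 140°, forward 2.0 m, then turn right 40°, forward 8.4 m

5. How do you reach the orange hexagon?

turn left 162°, forward 3.3 m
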